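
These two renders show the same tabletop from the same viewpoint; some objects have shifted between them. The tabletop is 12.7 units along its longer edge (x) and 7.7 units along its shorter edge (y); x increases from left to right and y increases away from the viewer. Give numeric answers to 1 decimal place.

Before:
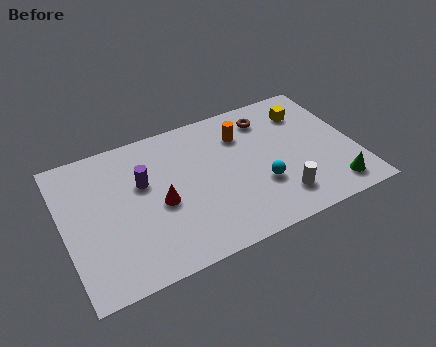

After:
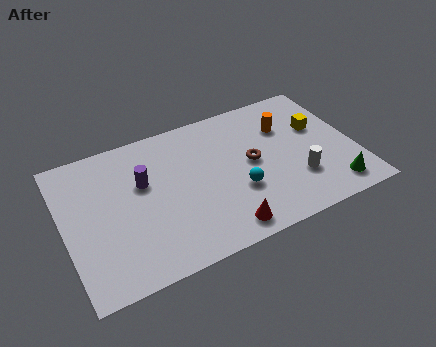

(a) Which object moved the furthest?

the red cone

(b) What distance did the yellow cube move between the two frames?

1.2

The yellow cube moved from about (10.9, 5.9) to (11.3, 4.8), a distance of √(0.4² + 1.1²) ≈ 1.2.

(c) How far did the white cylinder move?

1.1

The white cylinder moved from about (9.1, 1.6) to (10.0, 2.3), a distance of √(0.9² + 0.7²) ≈ 1.1.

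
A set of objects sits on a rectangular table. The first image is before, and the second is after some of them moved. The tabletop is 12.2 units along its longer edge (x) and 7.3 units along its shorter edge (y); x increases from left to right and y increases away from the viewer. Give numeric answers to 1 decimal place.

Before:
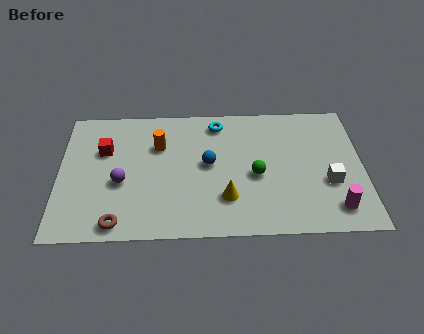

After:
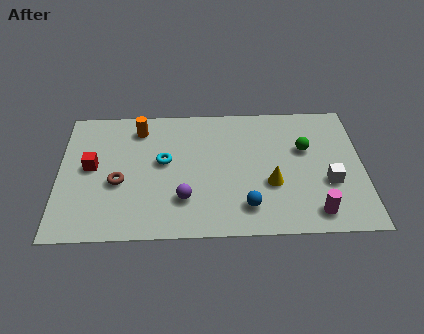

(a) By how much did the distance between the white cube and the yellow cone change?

-1.9

Before: roughly 4.2 units apart; after: 2.3. That's 1.9 units closer together.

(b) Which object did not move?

the white cube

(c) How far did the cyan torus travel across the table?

3.0

From (6.4, 6.2) to (4.2, 4.1), the cyan torus covered √(2.2² + 2.1²) ≈ 3.0 units.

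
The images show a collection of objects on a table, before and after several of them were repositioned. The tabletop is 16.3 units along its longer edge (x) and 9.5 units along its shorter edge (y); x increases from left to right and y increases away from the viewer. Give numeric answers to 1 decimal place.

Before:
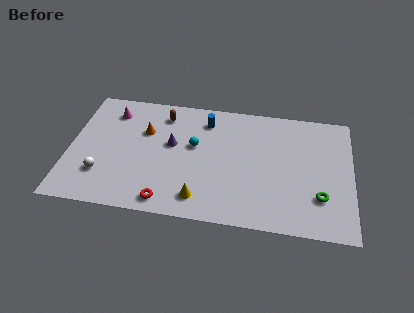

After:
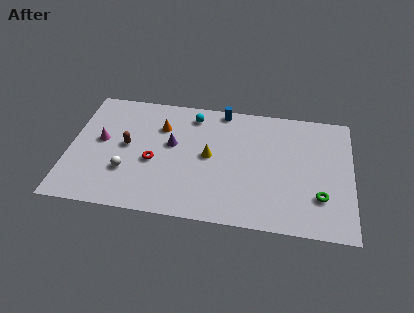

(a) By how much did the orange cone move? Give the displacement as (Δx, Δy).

(0.9, 0.5)

The orange cone started near (4.3, 6.3) and ended near (5.2, 6.8).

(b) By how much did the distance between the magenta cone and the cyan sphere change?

+0.6

They were about 5.3 units apart before and 5.9 after — 0.6 units further apart.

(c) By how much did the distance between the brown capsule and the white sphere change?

-4.2

The distance was about 6.2 in the first image and 2.0 in the second, so they moved 4.2 units closer together.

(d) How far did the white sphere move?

1.5

From (2.0, 2.6) to (3.4, 3.0), the white sphere covered √(1.4² + 0.4²) ≈ 1.5 units.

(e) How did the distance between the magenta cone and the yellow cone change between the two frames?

-1.8

They were about 8.1 units apart before and 6.3 after — 1.8 units closer together.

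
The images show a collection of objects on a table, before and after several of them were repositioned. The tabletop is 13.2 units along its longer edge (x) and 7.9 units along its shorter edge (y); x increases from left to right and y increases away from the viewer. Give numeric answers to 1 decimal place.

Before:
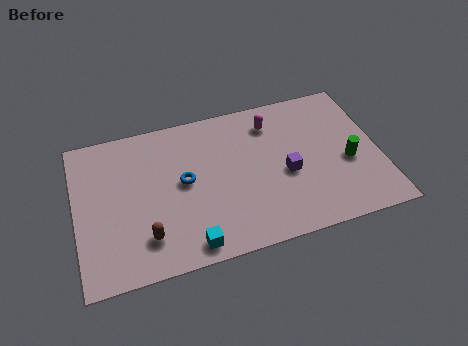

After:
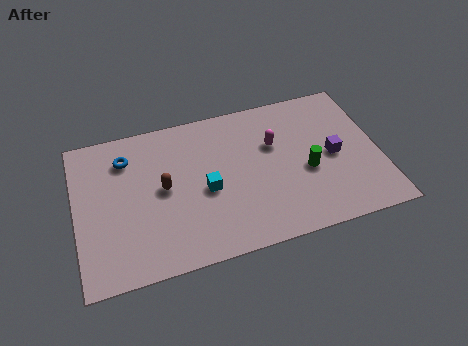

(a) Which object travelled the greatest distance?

the blue torus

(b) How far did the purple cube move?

2.1

From (9.1, 3.4) to (11.2, 3.8), the purple cube covered √(2.1² + 0.4²) ≈ 2.1 units.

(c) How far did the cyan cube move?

2.8

The cyan cube was near (4.7, 0.9) before and (5.6, 3.5) after, so it travelled √(0.9² + 2.6²) ≈ 2.8 units.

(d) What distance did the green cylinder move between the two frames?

1.8

The green cylinder moved from about (11.8, 3.3) to (10.0, 3.3), a distance of √(1.8² + 0.0²) ≈ 1.8.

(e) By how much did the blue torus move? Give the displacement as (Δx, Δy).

(-2.4, 1.9)

From the two frames, the blue torus sits at roughly (4.7, 4.2) before and (2.3, 6.1) after.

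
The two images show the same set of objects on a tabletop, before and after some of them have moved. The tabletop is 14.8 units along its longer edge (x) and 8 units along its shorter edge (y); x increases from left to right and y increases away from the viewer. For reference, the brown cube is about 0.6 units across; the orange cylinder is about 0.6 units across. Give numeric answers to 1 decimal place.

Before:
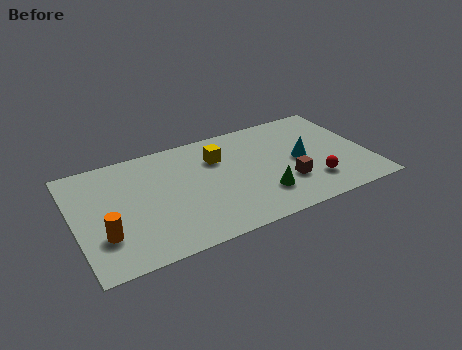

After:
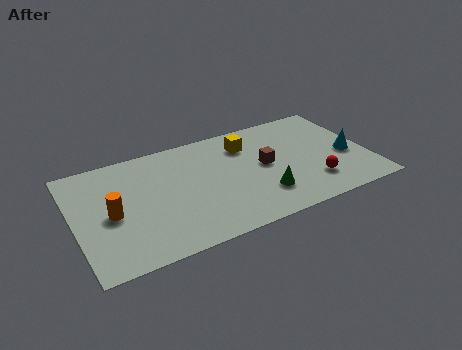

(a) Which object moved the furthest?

the cyan cone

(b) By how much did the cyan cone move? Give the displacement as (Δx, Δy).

(2.4, -0.5)

The cyan cone was at about (11.4, 3.9) and moved to about (13.8, 3.4).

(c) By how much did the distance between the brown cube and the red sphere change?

+1.7

The distance was about 1.4 in the first image and 3.1 in the second, so they moved 1.7 units further apart.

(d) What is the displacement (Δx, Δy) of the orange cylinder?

(0.5, 1.3)

The orange cylinder was at about (1.3, 2.4) and moved to about (1.8, 3.7).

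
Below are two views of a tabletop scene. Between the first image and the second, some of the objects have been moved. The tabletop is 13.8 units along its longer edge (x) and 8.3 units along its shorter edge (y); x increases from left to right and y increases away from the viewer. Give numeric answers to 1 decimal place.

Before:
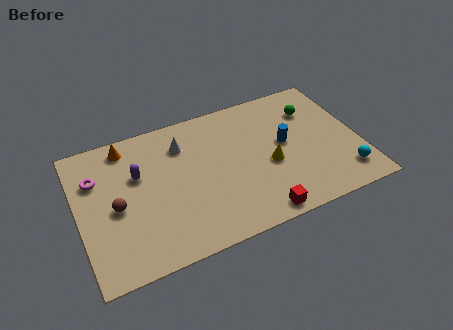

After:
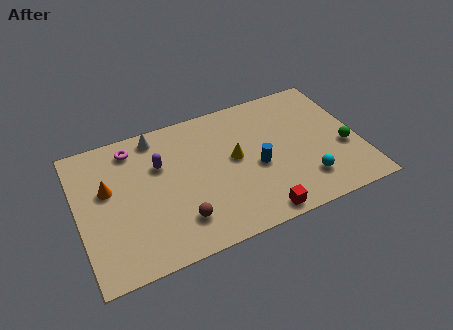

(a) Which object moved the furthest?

the brown sphere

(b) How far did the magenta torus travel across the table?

2.2

From (1.0, 5.8) to (2.9, 7.0), the magenta torus covered √(1.9² + 1.2²) ≈ 2.2 units.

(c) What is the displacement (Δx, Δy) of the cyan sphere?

(-1.9, 0.3)

The cyan sphere started near (12.8, 1.6) and ended near (10.9, 1.9).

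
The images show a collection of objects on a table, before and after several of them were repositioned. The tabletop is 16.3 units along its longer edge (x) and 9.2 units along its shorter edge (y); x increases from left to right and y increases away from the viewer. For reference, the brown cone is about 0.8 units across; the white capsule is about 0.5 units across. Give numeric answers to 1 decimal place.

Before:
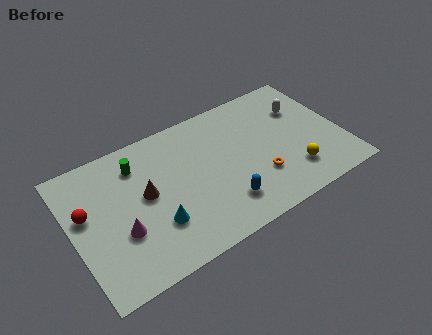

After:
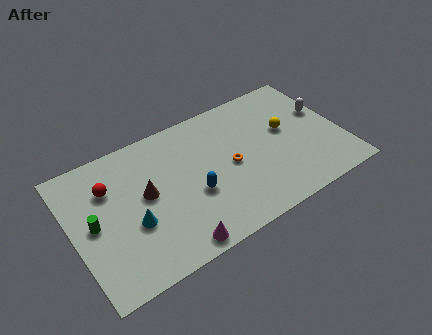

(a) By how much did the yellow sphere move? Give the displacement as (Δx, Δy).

(0.1, 3.1)

The yellow sphere was at about (13.0, 2.2) and moved to about (13.1, 5.3).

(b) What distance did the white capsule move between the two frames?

1.4

The white capsule moved from about (14.3, 6.4) to (15.5, 5.6), a distance of √(1.2² + 0.8²) ≈ 1.4.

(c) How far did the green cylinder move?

4.0

The green cylinder was near (4.2, 7.2) before and (1.2, 4.6) after, so it travelled √(3.0² + 2.6²) ≈ 4.0 units.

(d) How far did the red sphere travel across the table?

1.8

The red sphere moved from about (0.9, 5.5) to (2.4, 6.5), a distance of √(1.5² + 1.0²) ≈ 1.8.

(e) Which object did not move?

the brown cone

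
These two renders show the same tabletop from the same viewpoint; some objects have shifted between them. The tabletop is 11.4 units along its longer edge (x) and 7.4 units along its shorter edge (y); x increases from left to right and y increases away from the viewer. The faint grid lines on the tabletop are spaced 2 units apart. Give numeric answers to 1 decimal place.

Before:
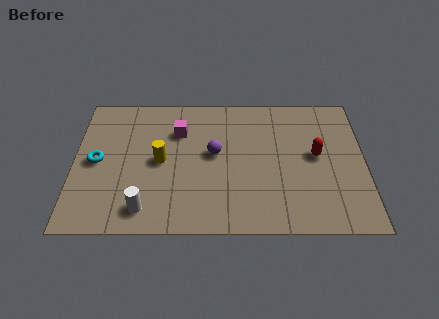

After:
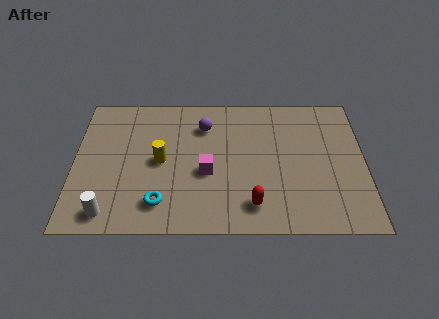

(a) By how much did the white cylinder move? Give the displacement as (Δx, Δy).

(-1.4, -0.2)

The white cylinder started near (2.8, 1.2) and ended near (1.4, 1.0).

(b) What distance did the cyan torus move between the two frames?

3.3

The cyan torus moved from about (0.9, 3.7) to (3.4, 1.5), a distance of √(2.5² + 2.2²) ≈ 3.3.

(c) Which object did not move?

the yellow cylinder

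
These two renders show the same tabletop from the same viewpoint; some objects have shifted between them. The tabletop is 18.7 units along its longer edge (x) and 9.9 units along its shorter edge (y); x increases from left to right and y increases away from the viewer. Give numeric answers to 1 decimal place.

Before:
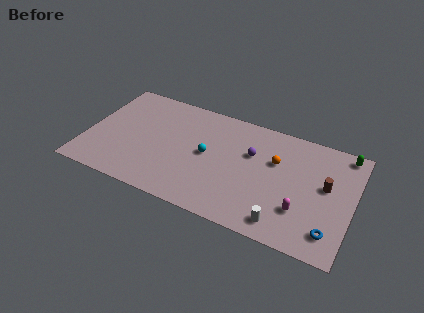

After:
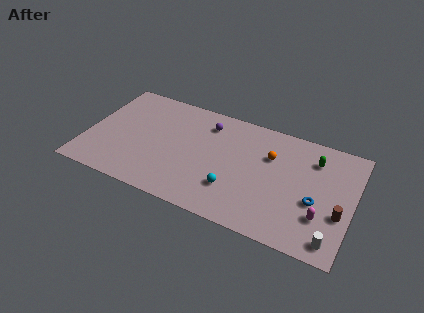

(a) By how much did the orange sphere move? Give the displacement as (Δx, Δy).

(-0.4, 0.3)

The orange sphere started near (13.2, 6.4) and ended near (12.8, 6.7).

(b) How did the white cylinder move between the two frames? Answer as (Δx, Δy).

(3.4, -0.1)

The white cylinder started near (14.2, 1.4) and ended near (17.6, 1.3).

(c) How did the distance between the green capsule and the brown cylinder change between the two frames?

+1.1

The distance was about 3.4 in the first image and 4.5 in the second, so they moved 1.1 units further apart.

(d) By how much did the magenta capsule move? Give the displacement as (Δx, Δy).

(1.4, 0.0)

The magenta capsule was at about (15.3, 2.9) and moved to about (16.7, 2.9).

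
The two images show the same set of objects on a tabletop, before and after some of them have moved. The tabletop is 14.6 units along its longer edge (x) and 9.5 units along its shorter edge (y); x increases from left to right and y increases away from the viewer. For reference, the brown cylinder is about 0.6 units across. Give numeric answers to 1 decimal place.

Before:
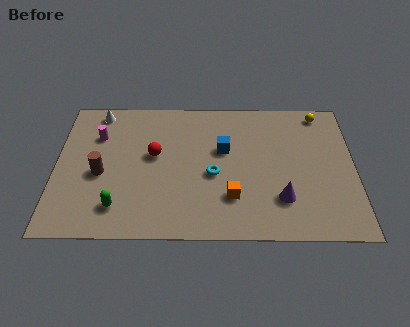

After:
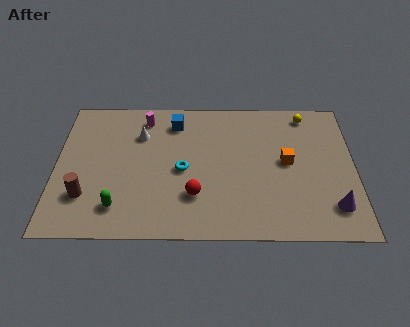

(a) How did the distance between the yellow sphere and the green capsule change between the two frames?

-0.6

They were about 11.8 units apart before and 11.2 after — 0.6 units closer together.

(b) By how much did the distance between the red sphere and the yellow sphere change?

-0.9

They were about 8.7 units apart before and 7.8 after — 0.9 units closer together.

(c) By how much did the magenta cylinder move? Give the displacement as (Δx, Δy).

(2.3, 1.3)

The magenta cylinder started near (2.0, 6.7) and ended near (4.3, 8.0).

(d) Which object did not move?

the green capsule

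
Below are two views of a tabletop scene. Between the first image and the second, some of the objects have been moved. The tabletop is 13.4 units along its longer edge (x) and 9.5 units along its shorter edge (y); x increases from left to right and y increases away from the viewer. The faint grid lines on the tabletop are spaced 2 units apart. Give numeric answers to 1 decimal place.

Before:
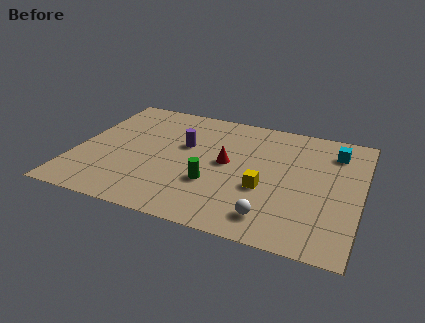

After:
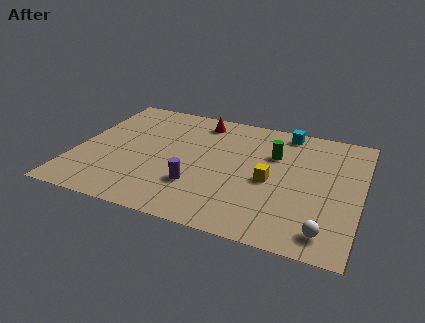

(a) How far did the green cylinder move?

4.1

From (6.6, 3.2) to (9.2, 6.4), the green cylinder covered √(2.6² + 3.2²) ≈ 4.1 units.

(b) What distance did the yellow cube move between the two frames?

0.7

From (9.0, 3.6) to (9.2, 4.3), the yellow cube covered √(0.2² + 0.7²) ≈ 0.7 units.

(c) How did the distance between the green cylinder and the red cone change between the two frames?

+2.2

They were about 1.9 units apart before and 4.1 after — 2.2 units further apart.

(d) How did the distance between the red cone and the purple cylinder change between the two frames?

+3.1

The distance was about 2.2 in the first image and 5.3 in the second, so they moved 3.1 units further apart.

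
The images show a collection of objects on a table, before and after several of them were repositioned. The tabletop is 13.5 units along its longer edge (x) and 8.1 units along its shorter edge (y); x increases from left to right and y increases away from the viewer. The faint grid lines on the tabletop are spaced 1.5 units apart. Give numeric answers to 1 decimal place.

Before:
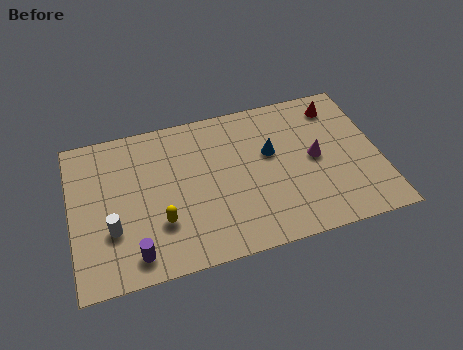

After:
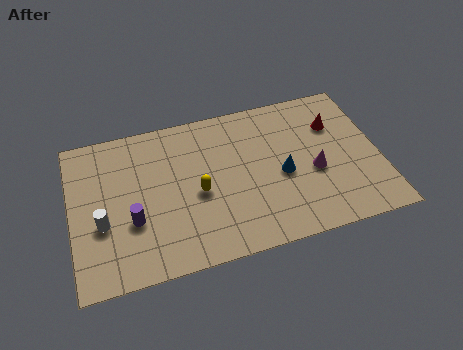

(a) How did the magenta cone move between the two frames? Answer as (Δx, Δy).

(-0.1, -0.7)

From the two frames, the magenta cone sits at roughly (10.7, 4.1) before and (10.6, 3.4) after.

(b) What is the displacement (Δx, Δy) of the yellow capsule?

(1.7, 1.1)

From the two frames, the yellow capsule sits at roughly (3.8, 2.5) before and (5.5, 3.6) after.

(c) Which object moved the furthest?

the yellow capsule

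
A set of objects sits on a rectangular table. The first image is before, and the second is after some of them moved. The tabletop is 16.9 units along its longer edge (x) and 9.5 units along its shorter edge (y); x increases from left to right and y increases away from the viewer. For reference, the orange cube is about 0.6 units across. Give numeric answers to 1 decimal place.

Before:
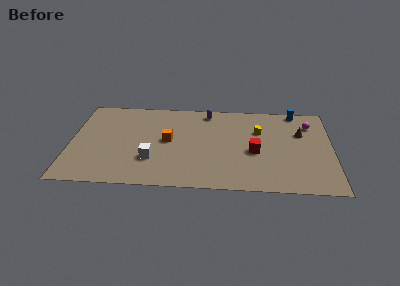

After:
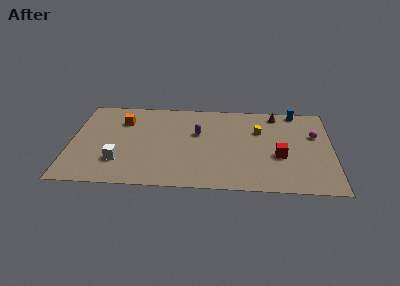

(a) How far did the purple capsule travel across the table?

2.5

The purple capsule moved from about (8.8, 8.3) to (8.2, 5.9), a distance of √(0.6² + 2.4²) ≈ 2.5.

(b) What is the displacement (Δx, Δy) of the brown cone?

(-1.6, 2.0)

The brown cone was at about (14.9, 6.3) and moved to about (13.3, 8.3).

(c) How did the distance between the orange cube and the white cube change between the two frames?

+2.1

Before: roughly 2.3 units apart; after: 4.4. That's 2.1 units further apart.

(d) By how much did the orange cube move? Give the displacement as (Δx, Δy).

(-3.0, 2.0)

From the two frames, the orange cube sits at roughly (6.3, 5.0) before and (3.3, 7.0) after.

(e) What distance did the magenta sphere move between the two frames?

1.2

The magenta sphere moved from about (15.5, 7.3) to (15.8, 6.1), a distance of √(0.3² + 1.2²) ≈ 1.2.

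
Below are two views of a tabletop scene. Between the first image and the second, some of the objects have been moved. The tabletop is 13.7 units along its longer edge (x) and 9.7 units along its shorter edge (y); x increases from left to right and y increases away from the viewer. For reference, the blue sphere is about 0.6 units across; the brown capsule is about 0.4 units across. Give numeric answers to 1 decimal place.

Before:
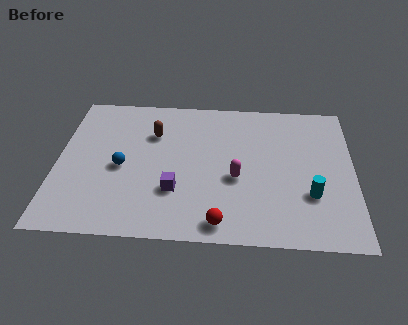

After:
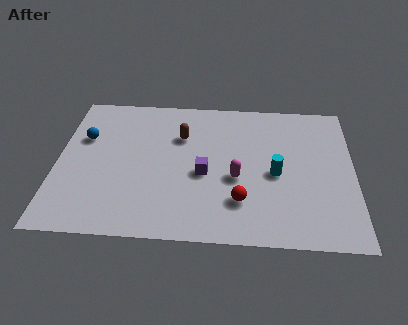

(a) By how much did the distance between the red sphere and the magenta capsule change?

-1.5

Before: roughly 3.0 units apart; after: 1.5. That's 1.5 units closer together.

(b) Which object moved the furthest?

the blue sphere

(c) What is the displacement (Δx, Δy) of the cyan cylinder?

(-1.6, 1.3)

The cyan cylinder started near (11.7, 3.1) and ended near (10.1, 4.4).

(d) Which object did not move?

the magenta capsule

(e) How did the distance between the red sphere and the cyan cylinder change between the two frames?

-2.1

They were about 4.6 units apart before and 2.5 after — 2.1 units closer together.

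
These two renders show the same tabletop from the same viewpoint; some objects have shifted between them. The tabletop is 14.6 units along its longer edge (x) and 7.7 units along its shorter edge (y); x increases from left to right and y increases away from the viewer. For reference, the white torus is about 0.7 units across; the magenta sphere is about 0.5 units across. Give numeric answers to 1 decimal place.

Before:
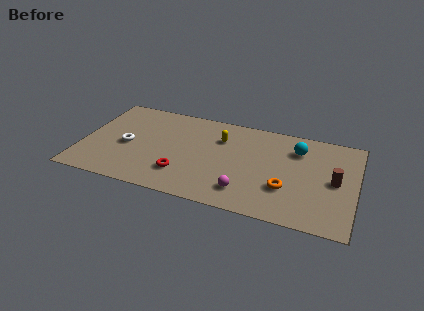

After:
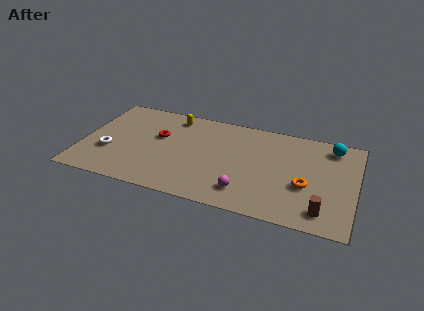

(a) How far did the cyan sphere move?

1.9

From (11.4, 5.8) to (13.2, 6.5), the cyan sphere covered √(1.8² + 0.7²) ≈ 1.9 units.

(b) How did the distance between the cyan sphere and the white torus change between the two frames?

+3.0

Before: roughly 9.3 units apart; after: 12.3. That's 3.0 units further apart.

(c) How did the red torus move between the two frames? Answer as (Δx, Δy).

(-1.5, 2.7)

The red torus was at about (5.5, 2.0) and moved to about (4.0, 4.7).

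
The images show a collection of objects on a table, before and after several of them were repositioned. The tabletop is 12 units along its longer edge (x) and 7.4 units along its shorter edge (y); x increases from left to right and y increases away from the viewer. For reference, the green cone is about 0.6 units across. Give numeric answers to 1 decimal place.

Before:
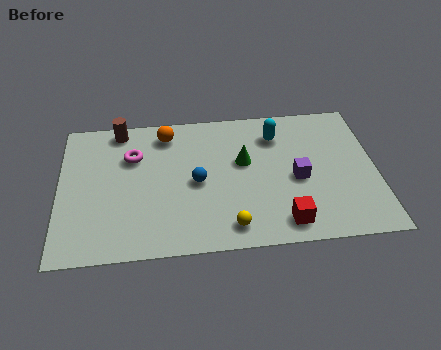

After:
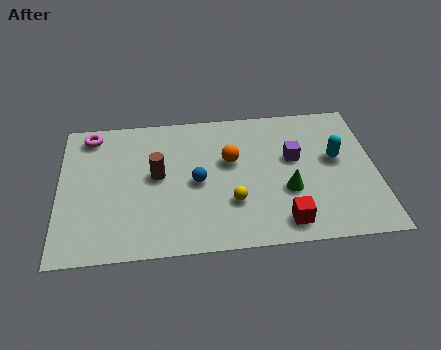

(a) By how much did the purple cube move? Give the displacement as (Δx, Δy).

(-0.1, 1.1)

The purple cube started near (9.0, 3.3) and ended near (8.9, 4.4).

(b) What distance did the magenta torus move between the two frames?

2.1

From (2.8, 5.1) to (1.2, 6.4), the magenta torus covered √(1.6² + 1.3²) ≈ 2.1 units.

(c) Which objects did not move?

the blue sphere and the red cube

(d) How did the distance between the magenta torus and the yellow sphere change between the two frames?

+1.3

The distance was about 5.4 in the first image and 6.7 in the second, so they moved 1.3 units further apart.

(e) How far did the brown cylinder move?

3.0

From (2.3, 6.6) to (3.7, 4.0), the brown cylinder covered √(1.4² + 2.6²) ≈ 3.0 units.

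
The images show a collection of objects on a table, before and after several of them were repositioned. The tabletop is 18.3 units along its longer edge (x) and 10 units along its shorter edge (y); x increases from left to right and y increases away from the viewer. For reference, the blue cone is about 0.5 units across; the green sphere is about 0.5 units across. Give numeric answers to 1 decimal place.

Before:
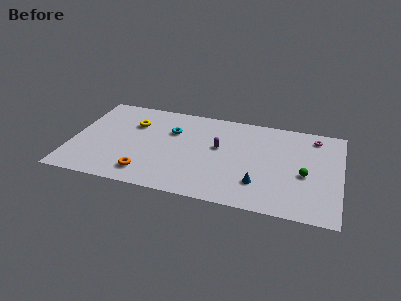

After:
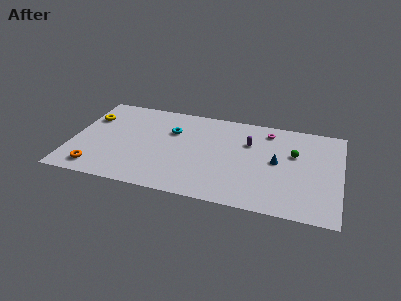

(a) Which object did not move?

the cyan torus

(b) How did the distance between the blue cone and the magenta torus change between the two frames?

-3.6

The distance was about 6.9 in the first image and 3.3 in the second, so they moved 3.6 units closer together.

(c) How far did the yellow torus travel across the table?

3.0

The yellow torus was near (4.0, 7.0) before and (1.0, 7.0) after, so it travelled √(3.0² + 0.0²) ≈ 3.0 units.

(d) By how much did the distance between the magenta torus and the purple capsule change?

-4.9

The distance was about 6.9 in the first image and 2.0 in the second, so they moved 4.9 units closer together.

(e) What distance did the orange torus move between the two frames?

3.4

The orange torus moved from about (5.3, 1.8) to (1.9, 1.5), a distance of √(3.4² + 0.3²) ≈ 3.4.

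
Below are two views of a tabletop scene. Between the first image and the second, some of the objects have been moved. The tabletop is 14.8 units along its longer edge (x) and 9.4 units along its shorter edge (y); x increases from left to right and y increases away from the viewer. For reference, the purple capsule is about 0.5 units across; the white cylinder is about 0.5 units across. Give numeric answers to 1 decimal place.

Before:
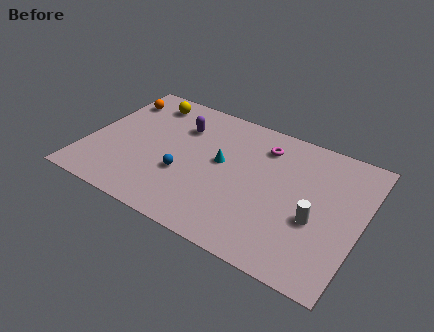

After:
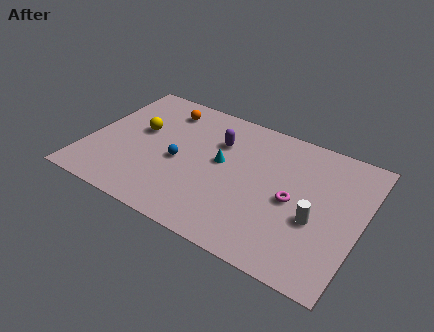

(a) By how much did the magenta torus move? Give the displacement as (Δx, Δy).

(2.0, -3.0)

The magenta torus was at about (9.2, 7.4) and moved to about (11.2, 4.4).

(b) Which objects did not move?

the cyan cone and the white cylinder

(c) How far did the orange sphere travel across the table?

2.6

The orange sphere moved from about (1.0, 7.4) to (3.6, 7.7), a distance of √(2.6² + 0.3²) ≈ 2.6.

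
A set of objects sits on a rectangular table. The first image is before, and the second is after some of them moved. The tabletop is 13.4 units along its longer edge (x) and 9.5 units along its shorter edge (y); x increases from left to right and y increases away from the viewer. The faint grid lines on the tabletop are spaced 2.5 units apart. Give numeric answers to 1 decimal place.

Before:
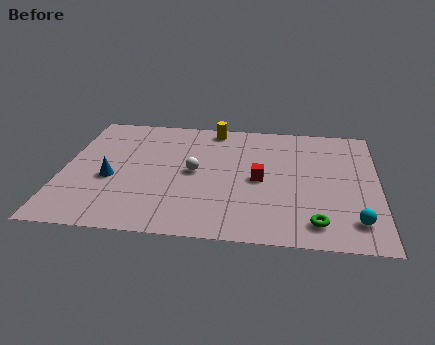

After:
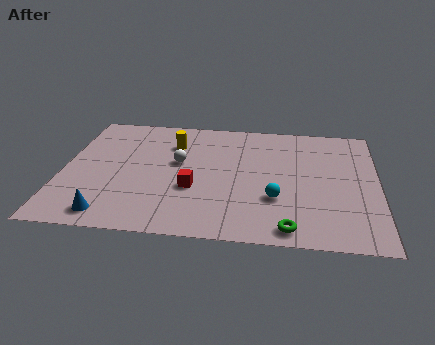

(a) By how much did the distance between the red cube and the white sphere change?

-0.7

They were about 2.8 units apart before and 2.1 after — 0.7 units closer together.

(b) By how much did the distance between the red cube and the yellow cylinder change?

-0.9

The distance was about 4.5 in the first image and 3.6 in the second, so they moved 0.9 units closer together.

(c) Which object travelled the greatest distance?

the cyan sphere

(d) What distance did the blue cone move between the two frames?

2.7

The blue cone was near (2.1, 3.9) before and (2.2, 1.2) after, so it travelled √(0.1² + 2.7²) ≈ 2.7 units.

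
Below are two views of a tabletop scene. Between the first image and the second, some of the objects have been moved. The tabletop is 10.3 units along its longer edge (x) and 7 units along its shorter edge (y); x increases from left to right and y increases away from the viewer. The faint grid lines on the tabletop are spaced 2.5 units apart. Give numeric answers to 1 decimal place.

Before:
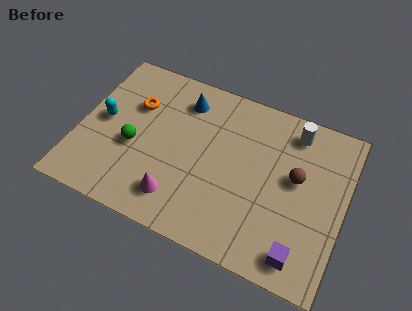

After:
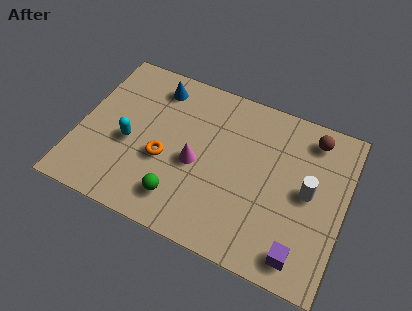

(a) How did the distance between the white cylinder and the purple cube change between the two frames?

-2.4

Before: roughly 5.0 units apart; after: 2.6. That's 2.4 units closer together.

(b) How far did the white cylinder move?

2.4

The white cylinder was near (8.1, 5.9) before and (8.9, 3.6) after, so it travelled √(0.8² + 2.3²) ≈ 2.4 units.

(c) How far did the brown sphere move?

1.9

The brown sphere moved from about (8.4, 4.0) to (8.8, 5.9), a distance of √(0.4² + 1.9²) ≈ 1.9.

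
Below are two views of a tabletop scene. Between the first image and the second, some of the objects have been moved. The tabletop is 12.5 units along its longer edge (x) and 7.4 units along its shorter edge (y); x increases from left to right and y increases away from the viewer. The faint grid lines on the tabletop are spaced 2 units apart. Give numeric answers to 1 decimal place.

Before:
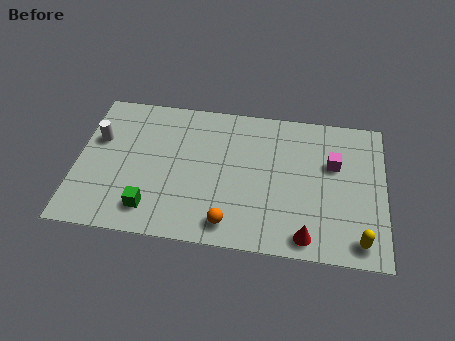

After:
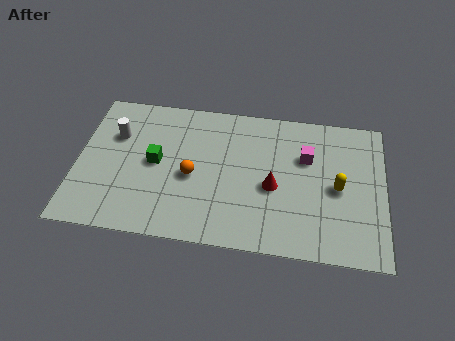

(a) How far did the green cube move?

2.4

From (3.1, 1.4) to (3.2, 3.8), the green cube covered √(0.1² + 2.4²) ≈ 2.4 units.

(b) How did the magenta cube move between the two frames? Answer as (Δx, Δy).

(-1.1, 0.2)

The magenta cube started near (10.4, 4.7) and ended near (9.3, 4.9).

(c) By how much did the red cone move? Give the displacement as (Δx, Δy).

(-1.4, 2.3)

From the two frames, the red cone sits at roughly (9.4, 0.9) before and (8.0, 3.2) after.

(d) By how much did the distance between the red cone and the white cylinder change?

-2.7

The distance was about 9.4 in the first image and 6.7 in the second, so they moved 2.7 units closer together.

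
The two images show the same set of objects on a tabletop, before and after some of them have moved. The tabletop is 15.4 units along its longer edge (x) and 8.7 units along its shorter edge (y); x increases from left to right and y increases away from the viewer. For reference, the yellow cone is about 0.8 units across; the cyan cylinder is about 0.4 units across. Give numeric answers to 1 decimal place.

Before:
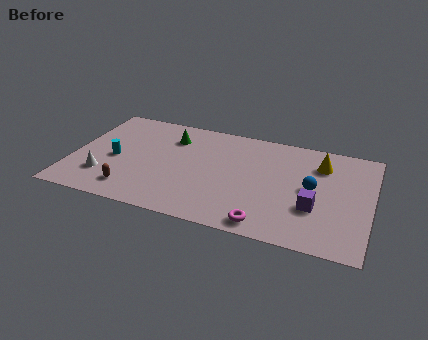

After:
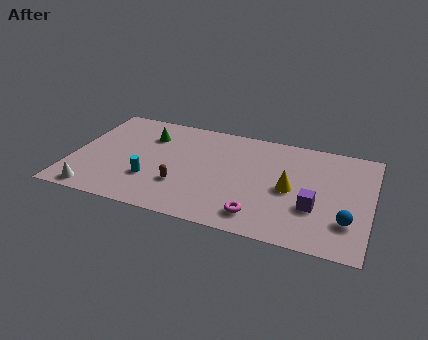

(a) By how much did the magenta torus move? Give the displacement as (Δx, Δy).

(-0.4, 0.5)

The magenta torus started near (10.3, 1.0) and ended near (9.9, 1.5).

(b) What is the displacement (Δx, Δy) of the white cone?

(-0.3, -1.4)

From the two frames, the white cone sits at roughly (1.8, 2.3) before and (1.5, 0.9) after.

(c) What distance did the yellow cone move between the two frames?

2.9

From (12.7, 6.6) to (11.3, 4.1), the yellow cone covered √(1.4² + 2.5²) ≈ 2.9 units.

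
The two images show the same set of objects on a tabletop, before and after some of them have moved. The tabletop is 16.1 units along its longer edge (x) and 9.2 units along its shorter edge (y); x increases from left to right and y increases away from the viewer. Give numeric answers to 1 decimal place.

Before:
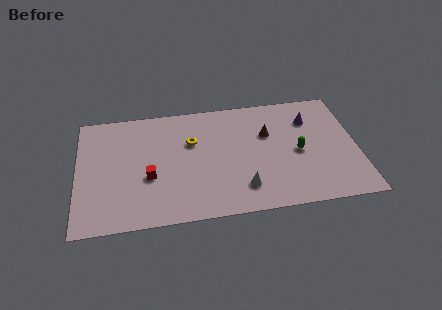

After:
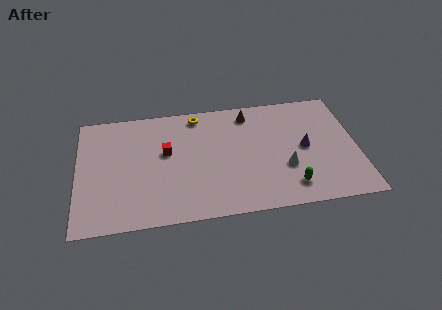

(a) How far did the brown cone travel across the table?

2.1

The brown cone moved from about (11.0, 6.0) to (10.0, 7.8), a distance of √(1.0² + 1.8²) ≈ 2.1.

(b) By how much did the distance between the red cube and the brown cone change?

-1.8

The distance was about 7.3 in the first image and 5.5 in the second, so they moved 1.8 units closer together.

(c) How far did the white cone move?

2.8

The white cone was near (9.4, 2.0) before and (11.9, 3.2) after, so it travelled √(2.5² + 1.2²) ≈ 2.8 units.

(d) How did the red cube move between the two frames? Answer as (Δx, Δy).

(1.0, 1.8)

The red cube was at about (4.1, 3.6) and moved to about (5.1, 5.4).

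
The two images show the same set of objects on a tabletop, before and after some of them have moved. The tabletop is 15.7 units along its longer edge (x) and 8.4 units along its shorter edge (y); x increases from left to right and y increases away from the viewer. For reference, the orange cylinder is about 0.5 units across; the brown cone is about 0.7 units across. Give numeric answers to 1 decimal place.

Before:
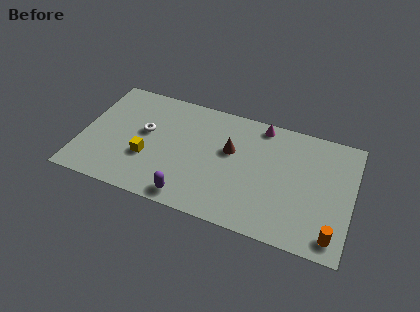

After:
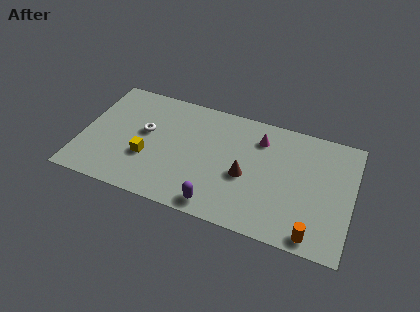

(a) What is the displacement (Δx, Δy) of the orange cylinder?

(-1.1, -0.3)

From the two frames, the orange cylinder sits at roughly (14.8, 1.2) before and (13.7, 0.9) after.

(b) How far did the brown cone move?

1.8

The brown cone was near (8.6, 5.1) before and (9.6, 3.6) after, so it travelled √(1.0² + 1.5²) ≈ 1.8 units.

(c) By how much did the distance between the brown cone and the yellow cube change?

+0.6

They were about 5.1 units apart before and 5.7 after — 0.6 units further apart.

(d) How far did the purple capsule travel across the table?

1.6

From (6.6, 1.0) to (8.2, 1.0), the purple capsule covered √(1.6² + 0.0²) ≈ 1.6 units.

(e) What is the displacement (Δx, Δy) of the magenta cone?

(0.0, -1.0)

From the two frames, the magenta cone sits at roughly (10.2, 7.5) before and (10.2, 6.5) after.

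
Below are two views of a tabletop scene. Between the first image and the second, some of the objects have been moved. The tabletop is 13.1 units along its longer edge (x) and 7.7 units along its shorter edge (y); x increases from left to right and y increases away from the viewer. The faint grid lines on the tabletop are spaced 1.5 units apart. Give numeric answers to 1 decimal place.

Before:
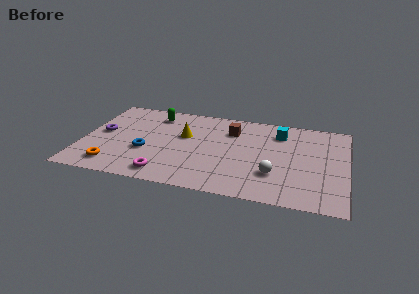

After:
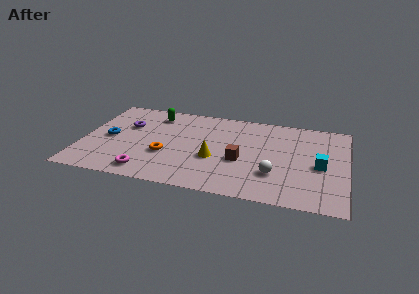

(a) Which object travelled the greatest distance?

the cyan cube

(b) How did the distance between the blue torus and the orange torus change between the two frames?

+0.8

They were about 2.2 units apart before and 3.0 after — 0.8 units further apart.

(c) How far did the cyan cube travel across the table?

3.3

The cyan cube moved from about (9.7, 6.0) to (11.8, 3.5), a distance of √(2.1² + 2.5²) ≈ 3.3.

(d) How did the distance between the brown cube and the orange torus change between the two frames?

-3.4

Before: roughly 7.1 units apart; after: 3.7. That's 3.4 units closer together.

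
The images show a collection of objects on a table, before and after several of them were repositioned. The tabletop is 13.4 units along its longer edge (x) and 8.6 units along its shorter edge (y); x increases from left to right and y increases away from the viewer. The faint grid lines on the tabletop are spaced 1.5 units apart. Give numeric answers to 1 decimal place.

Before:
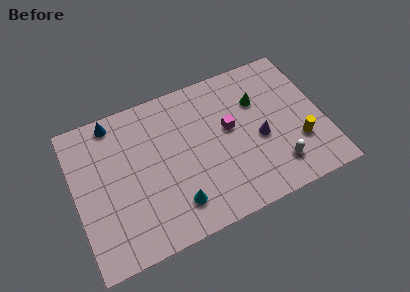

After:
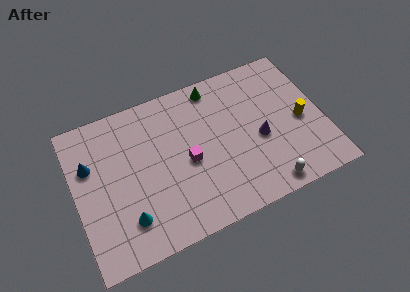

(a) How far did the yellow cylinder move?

1.2

The yellow cylinder moved from about (11.9, 2.7) to (12.2, 3.9), a distance of √(0.3² + 1.2²) ≈ 1.2.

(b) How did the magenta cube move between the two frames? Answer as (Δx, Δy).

(-2.4, -1.0)

The magenta cube was at about (8.4, 4.9) and moved to about (6.0, 3.9).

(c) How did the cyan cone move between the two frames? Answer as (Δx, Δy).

(-2.6, 0.2)

The cyan cone was at about (5.1, 1.8) and moved to about (2.5, 2.0).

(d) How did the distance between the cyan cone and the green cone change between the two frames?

+1.3

They were about 6.5 units apart before and 7.8 after — 1.3 units further apart.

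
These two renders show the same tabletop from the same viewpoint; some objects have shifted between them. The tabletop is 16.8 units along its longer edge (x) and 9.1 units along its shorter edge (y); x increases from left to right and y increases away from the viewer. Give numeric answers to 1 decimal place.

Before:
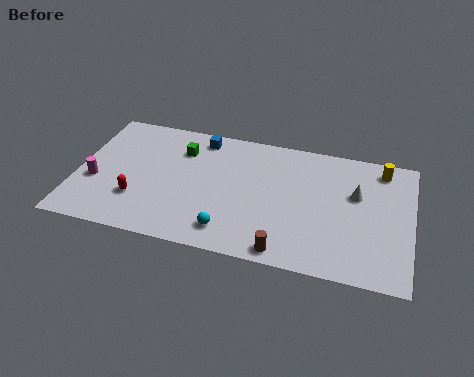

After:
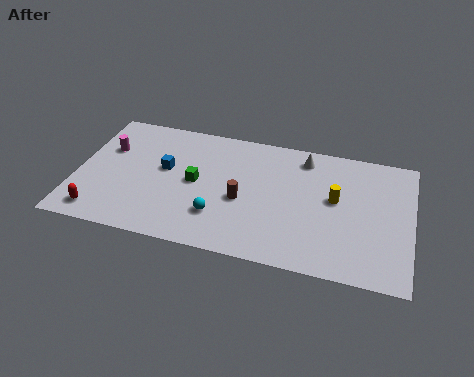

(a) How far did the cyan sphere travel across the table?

1.1

From (7.9, 1.6) to (7.3, 2.5), the cyan sphere covered √(0.6² + 0.9²) ≈ 1.1 units.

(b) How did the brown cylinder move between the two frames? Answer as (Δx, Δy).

(-2.3, 3.0)

From the two frames, the brown cylinder sits at roughly (10.7, 0.9) before and (8.4, 3.9) after.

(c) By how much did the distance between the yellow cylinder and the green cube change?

-3.1

Before: roughly 10.1 units apart; after: 7.0. That's 3.1 units closer together.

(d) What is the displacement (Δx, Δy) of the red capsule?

(-1.8, -1.4)

The red capsule was at about (3.2, 2.7) and moved to about (1.4, 1.3).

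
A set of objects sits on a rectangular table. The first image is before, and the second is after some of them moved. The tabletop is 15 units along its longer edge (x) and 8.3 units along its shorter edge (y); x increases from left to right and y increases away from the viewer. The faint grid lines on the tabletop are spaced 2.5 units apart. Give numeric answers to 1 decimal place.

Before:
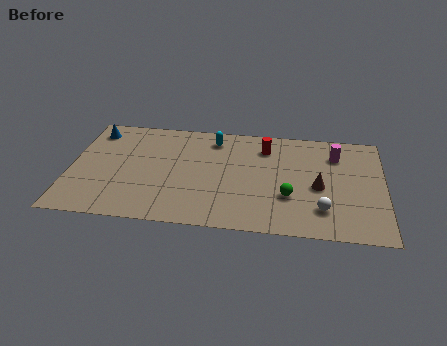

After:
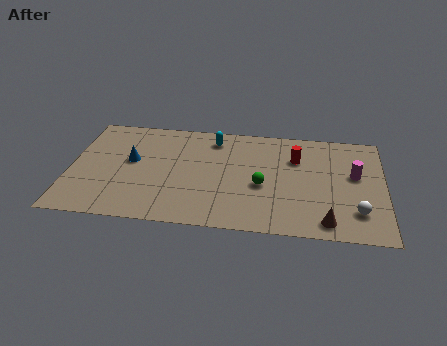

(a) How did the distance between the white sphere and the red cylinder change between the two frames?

-0.5

They were about 5.3 units apart before and 4.8 after — 0.5 units closer together.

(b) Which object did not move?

the cyan capsule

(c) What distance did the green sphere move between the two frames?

1.5

The green sphere was near (10.5, 2.8) before and (9.2, 3.5) after, so it travelled √(1.3² + 0.7²) ≈ 1.5 units.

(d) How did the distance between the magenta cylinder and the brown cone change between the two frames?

+1.2

They were about 2.7 units apart before and 3.9 after — 1.2 units further apart.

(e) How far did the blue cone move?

2.9

The blue cone was near (1.0, 6.9) before and (2.9, 4.7) after, so it travelled √(1.9² + 2.2²) ≈ 2.9 units.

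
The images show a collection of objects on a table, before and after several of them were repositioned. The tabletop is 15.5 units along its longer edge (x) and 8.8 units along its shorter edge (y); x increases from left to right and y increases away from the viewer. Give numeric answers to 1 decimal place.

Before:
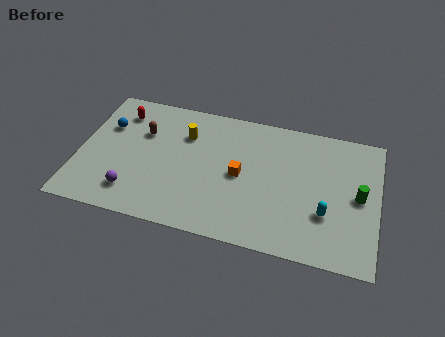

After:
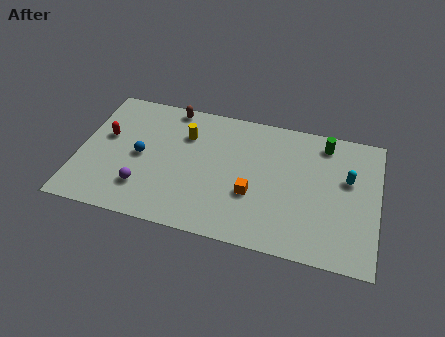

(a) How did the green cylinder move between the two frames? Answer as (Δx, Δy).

(-1.9, 3.1)

The green cylinder started near (14.5, 4.4) and ended near (12.6, 7.5).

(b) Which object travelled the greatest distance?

the green cylinder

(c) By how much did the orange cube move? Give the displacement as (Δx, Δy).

(0.7, -1.1)

The orange cube started near (8.4, 4.3) and ended near (9.1, 3.2).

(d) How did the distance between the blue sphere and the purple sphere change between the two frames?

-2.3

Before: roughly 4.4 units apart; after: 2.1. That's 2.3 units closer together.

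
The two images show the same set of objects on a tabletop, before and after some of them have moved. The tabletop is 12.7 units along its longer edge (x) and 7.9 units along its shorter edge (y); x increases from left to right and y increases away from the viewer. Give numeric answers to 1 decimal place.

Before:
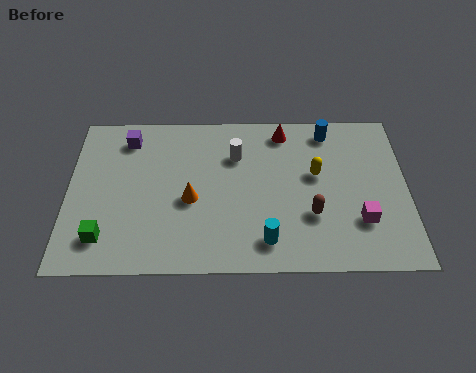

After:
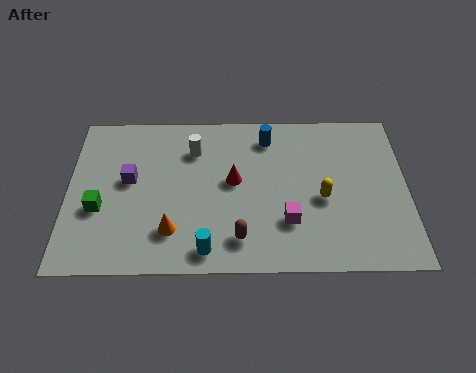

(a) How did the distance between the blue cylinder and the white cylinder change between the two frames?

-0.8

They were about 3.7 units apart before and 2.9 after — 0.8 units closer together.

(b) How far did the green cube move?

1.4

The green cube moved from about (1.4, 1.6) to (1.2, 3.0), a distance of √(0.2² + 1.4²) ≈ 1.4.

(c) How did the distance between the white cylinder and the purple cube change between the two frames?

-1.4

Before: roughly 4.2 units apart; after: 2.8. That's 1.4 units closer together.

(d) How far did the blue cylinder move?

2.3

The blue cylinder was near (9.8, 6.8) before and (7.5, 6.5) after, so it travelled √(2.3² + 0.3²) ≈ 2.3 units.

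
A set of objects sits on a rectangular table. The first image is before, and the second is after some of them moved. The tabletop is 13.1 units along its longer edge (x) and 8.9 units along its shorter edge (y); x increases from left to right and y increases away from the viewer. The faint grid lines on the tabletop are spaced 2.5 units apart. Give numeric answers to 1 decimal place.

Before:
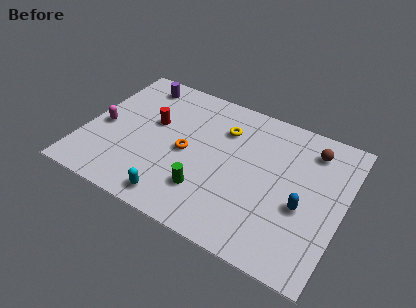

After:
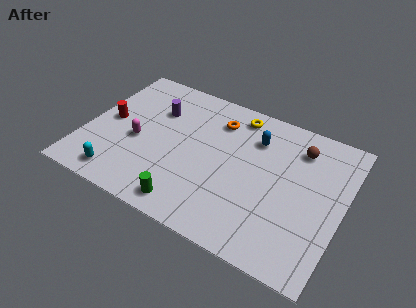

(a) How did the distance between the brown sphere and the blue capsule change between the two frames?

-1.4

They were about 3.6 units apart before and 2.2 after — 1.4 units closer together.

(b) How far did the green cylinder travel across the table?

1.4

The green cylinder was near (6.5, 2.3) before and (5.8, 1.1) after, so it travelled √(0.7² + 1.2²) ≈ 1.4 units.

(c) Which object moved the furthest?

the blue capsule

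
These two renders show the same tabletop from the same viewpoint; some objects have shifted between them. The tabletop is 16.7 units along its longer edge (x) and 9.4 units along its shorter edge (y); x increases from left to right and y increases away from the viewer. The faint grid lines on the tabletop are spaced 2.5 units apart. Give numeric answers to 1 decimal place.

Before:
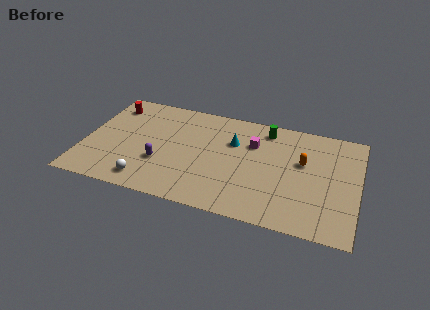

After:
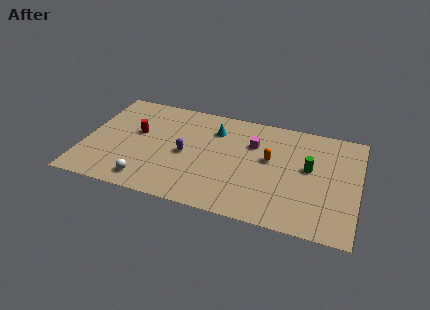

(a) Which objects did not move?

the white sphere and the magenta cube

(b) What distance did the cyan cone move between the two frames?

1.4

The cyan cone was near (9.0, 6.3) before and (7.8, 7.1) after, so it travelled √(1.2² + 0.8²) ≈ 1.4 units.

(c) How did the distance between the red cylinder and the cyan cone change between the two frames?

-2.8

The distance was about 7.8 in the first image and 5.0 in the second, so they moved 2.8 units closer together.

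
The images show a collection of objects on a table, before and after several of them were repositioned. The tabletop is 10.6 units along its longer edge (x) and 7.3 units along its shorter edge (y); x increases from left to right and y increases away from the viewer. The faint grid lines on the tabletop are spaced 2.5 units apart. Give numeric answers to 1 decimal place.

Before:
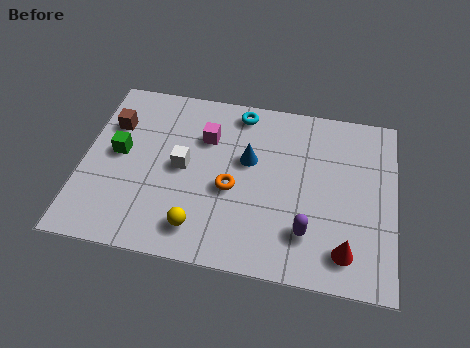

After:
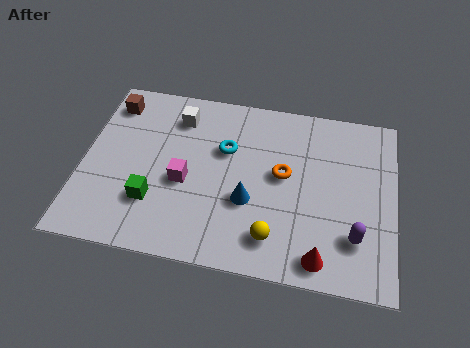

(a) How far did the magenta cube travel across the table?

2.1

The magenta cube was near (4.1, 5.1) before and (3.5, 3.1) after, so it travelled √(0.6² + 2.0²) ≈ 2.1 units.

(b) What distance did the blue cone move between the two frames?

1.7

The blue cone moved from about (5.6, 4.4) to (5.7, 2.7), a distance of √(0.1² + 1.7²) ≈ 1.7.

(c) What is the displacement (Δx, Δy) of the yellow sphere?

(2.5, 0.1)

The yellow sphere was at about (4.1, 1.3) and moved to about (6.6, 1.4).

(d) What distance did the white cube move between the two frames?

2.1

The white cube was near (3.4, 3.7) before and (3.1, 5.8) after, so it travelled √(0.3² + 2.1²) ≈ 2.1 units.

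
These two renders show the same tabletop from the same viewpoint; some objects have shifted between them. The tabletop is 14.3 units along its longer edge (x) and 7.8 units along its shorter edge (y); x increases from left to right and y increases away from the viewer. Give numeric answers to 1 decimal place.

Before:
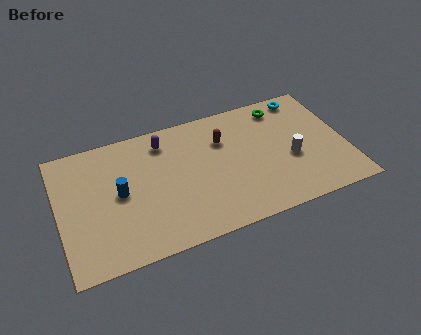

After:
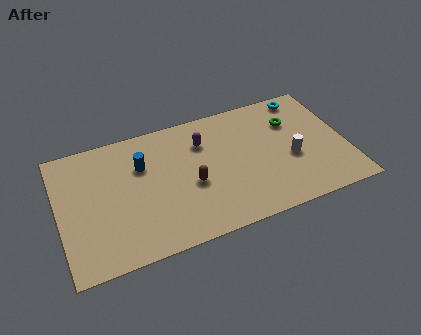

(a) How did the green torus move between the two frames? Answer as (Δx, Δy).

(0.4, -1.1)

The green torus was at about (11.4, 6.6) and moved to about (11.8, 5.5).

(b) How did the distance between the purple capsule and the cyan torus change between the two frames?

-1.8

They were about 7.2 units apart before and 5.4 after — 1.8 units closer together.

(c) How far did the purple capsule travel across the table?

2.0

From (5.4, 6.4) to (7.3, 5.7), the purple capsule covered √(1.9² + 0.7²) ≈ 2.0 units.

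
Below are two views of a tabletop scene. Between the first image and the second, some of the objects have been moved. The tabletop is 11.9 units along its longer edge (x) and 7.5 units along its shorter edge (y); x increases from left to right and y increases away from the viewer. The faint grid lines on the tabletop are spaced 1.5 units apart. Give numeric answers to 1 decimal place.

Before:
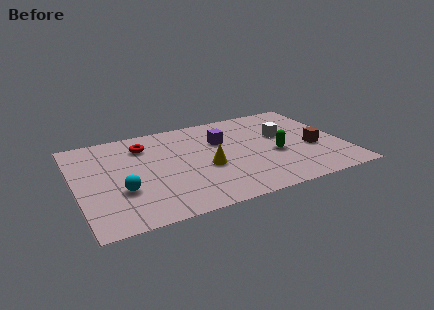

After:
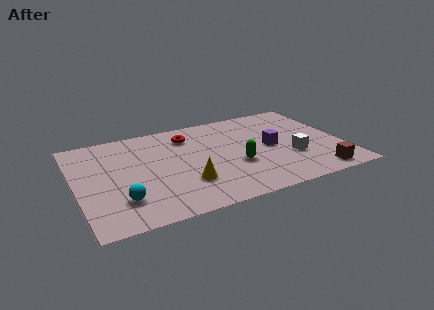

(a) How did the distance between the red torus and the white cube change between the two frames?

-0.8

Before: roughly 6.2 units apart; after: 5.4. That's 0.8 units closer together.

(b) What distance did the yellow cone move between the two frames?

1.3

The yellow cone was near (5.7, 3.1) before and (4.7, 2.2) after, so it travelled √(1.0² + 0.9²) ≈ 1.3 units.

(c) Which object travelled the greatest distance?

the purple cube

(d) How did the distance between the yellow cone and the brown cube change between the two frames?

+1.0

Before: roughly 4.8 units apart; after: 5.8. That's 1.0 units further apart.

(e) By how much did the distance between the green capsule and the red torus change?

-2.6

The distance was about 6.2 in the first image and 3.6 in the second, so they moved 2.6 units closer together.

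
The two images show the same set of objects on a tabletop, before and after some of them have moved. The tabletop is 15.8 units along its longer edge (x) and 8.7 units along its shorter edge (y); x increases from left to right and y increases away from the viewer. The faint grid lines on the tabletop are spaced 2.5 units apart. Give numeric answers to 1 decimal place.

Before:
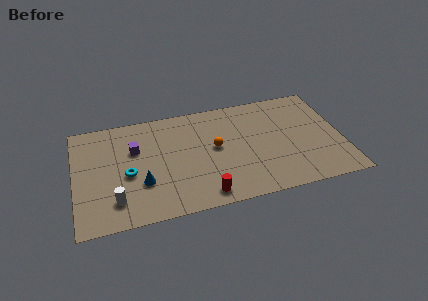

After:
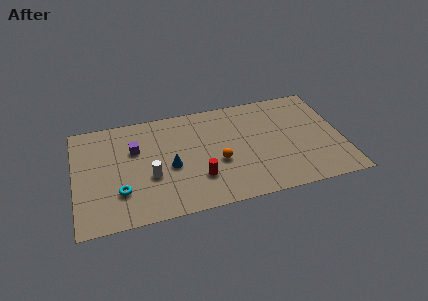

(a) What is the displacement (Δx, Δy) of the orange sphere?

(0.1, -1.2)

The orange sphere started near (8.3, 4.7) and ended near (8.4, 3.5).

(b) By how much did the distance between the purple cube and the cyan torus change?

+1.4

The distance was about 2.0 in the first image and 3.4 in the second, so they moved 1.4 units further apart.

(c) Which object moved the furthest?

the white cylinder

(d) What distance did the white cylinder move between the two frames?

2.5

The white cylinder moved from about (2.3, 1.9) to (4.4, 3.3), a distance of √(2.1² + 1.4²) ≈ 2.5.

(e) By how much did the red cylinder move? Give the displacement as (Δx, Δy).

(-0.2, 1.4)

The red cylinder started near (7.4, 1.1) and ended near (7.2, 2.5).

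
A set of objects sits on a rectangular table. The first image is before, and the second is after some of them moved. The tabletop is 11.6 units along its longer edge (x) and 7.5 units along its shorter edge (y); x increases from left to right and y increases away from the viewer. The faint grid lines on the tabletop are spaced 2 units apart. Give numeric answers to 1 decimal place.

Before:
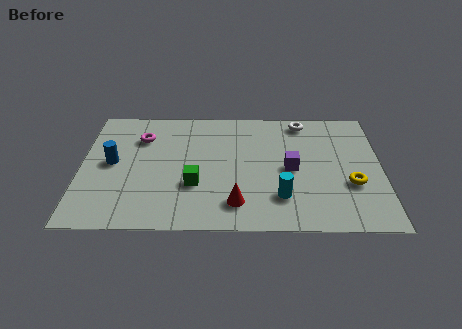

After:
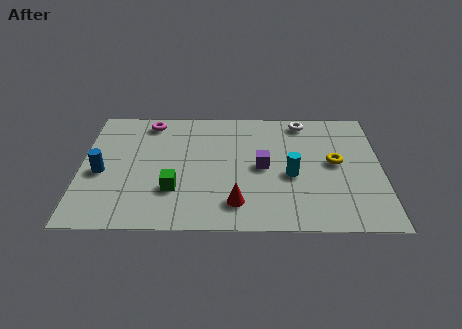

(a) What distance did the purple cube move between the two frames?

1.1

The purple cube was near (8.1, 3.6) before and (7.0, 3.7) after, so it travelled √(1.1² + 0.1²) ≈ 1.1 units.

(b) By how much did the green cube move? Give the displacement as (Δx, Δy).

(-0.8, -0.3)

The green cube was at about (4.4, 2.6) and moved to about (3.6, 2.3).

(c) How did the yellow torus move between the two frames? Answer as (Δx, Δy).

(-0.6, 1.3)

From the two frames, the yellow torus sits at roughly (10.4, 2.7) before and (9.8, 4.0) after.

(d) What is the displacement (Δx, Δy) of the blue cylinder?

(-0.4, -0.6)

The blue cylinder started near (1.2, 3.9) and ended near (0.8, 3.3).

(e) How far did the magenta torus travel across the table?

1.0

The magenta torus moved from about (2.3, 5.5) to (2.6, 6.5), a distance of √(0.3² + 1.0²) ≈ 1.0.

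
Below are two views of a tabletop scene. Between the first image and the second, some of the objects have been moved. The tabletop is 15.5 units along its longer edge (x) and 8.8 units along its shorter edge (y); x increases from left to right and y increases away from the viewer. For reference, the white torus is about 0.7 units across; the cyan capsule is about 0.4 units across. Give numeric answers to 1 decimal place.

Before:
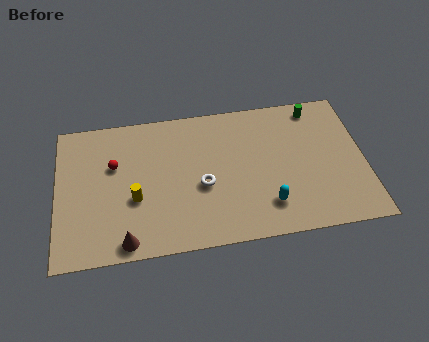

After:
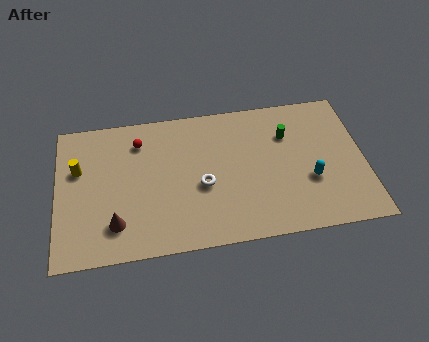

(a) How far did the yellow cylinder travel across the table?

3.6

From (3.9, 3.4) to (1.1, 5.6), the yellow cylinder covered √(2.8² + 2.2²) ≈ 3.6 units.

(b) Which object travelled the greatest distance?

the yellow cylinder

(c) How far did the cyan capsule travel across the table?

2.5

From (10.5, 2.0) to (12.7, 3.2), the cyan capsule covered √(2.2² + 1.2²) ≈ 2.5 units.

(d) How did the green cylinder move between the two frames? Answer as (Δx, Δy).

(-1.5, -1.5)

The green cylinder was at about (13.2, 7.7) and moved to about (11.7, 6.2).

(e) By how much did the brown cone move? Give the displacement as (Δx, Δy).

(-0.5, 1.1)

The brown cone started near (3.4, 0.9) and ended near (2.9, 2.0).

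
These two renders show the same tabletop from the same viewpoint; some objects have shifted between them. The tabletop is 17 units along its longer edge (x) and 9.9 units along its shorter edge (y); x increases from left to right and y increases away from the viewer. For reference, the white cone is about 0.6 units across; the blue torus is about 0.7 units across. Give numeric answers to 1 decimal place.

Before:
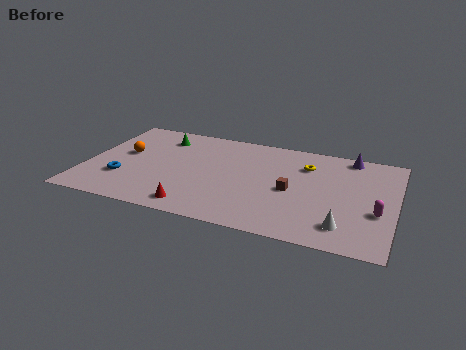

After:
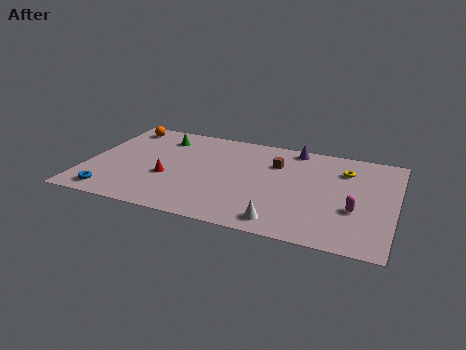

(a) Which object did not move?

the green cone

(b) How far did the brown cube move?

2.7

The brown cube moved from about (11.4, 4.5) to (10.3, 7.0), a distance of √(1.1² + 2.5²) ≈ 2.7.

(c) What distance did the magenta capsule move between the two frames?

1.2

The magenta capsule moved from about (16.1, 3.7) to (14.9, 3.6), a distance of √(1.2² + 0.1²) ≈ 1.2.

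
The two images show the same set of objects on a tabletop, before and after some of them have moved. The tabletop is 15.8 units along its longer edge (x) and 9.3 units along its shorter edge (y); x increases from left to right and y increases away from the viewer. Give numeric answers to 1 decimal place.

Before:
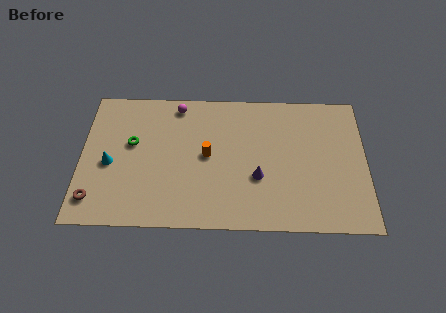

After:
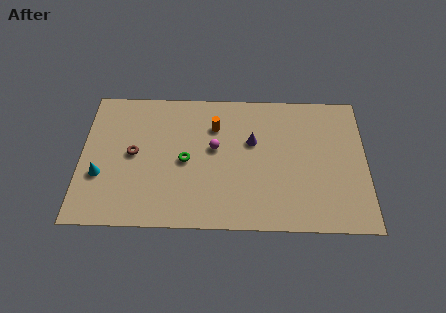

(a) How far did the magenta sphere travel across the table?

3.6

The magenta sphere was near (5.3, 8.2) before and (7.4, 5.3) after, so it travelled √(2.1² + 2.9²) ≈ 3.6 units.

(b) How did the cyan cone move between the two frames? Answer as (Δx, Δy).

(-0.5, -0.8)

The cyan cone was at about (1.6, 4.1) and moved to about (1.1, 3.3).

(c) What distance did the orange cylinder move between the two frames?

2.0

From (7.0, 4.8) to (7.4, 6.8), the orange cylinder covered √(0.4² + 2.0²) ≈ 2.0 units.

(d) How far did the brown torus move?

3.7

From (0.8, 1.7) to (2.9, 4.8), the brown torus covered √(2.1² + 3.1²) ≈ 3.7 units.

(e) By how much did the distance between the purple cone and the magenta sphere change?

-4.4

The distance was about 6.6 in the first image and 2.2 in the second, so they moved 4.4 units closer together.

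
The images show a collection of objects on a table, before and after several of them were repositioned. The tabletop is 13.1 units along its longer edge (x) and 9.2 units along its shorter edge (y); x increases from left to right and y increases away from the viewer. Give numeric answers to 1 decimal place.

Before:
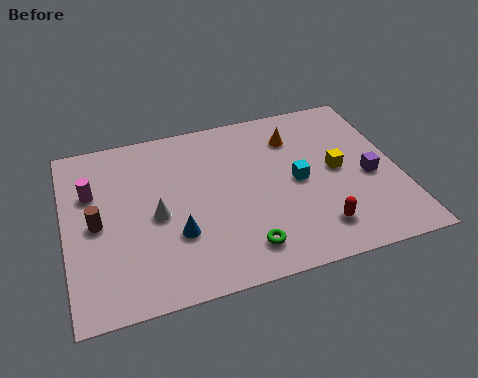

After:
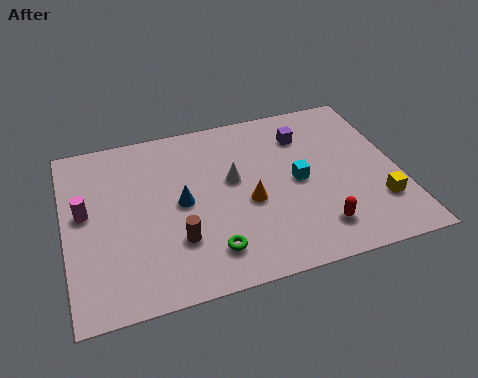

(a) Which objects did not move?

the red capsule and the cyan cube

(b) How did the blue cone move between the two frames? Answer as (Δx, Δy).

(0.3, 1.6)

The blue cone started near (4.2, 3.0) and ended near (4.5, 4.6).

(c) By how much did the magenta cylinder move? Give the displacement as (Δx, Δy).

(-0.3, -1.0)

From the two frames, the magenta cylinder sits at roughly (1.1, 6.1) before and (0.8, 5.1) after.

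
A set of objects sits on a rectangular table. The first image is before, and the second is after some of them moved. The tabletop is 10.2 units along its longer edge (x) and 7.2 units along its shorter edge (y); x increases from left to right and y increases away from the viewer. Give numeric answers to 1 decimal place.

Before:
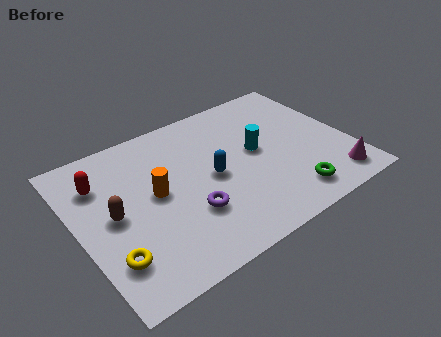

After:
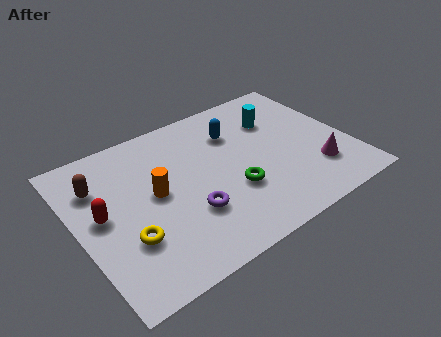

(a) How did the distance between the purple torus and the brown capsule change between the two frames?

+1.2

They were about 2.9 units apart before and 4.1 after — 1.2 units further apart.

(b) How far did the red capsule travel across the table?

1.5

From (1.1, 5.3) to (0.9, 3.8), the red capsule covered √(0.2² + 1.5²) ≈ 1.5 units.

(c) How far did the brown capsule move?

1.6

The brown capsule was near (1.3, 3.6) before and (1.0, 5.2) after, so it travelled √(0.3² + 1.6²) ≈ 1.6 units.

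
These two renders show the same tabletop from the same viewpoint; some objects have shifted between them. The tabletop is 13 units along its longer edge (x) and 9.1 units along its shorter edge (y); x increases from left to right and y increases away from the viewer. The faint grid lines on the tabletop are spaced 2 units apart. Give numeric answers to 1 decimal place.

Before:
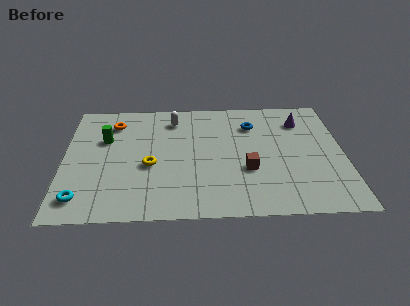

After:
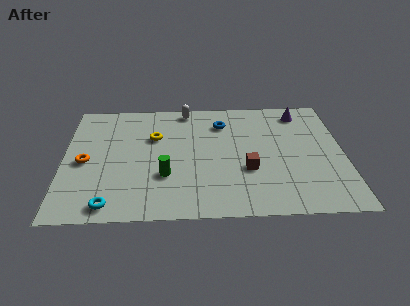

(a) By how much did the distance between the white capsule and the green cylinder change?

+1.8

They were about 3.5 units apart before and 5.3 after — 1.8 units further apart.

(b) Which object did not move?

the brown cube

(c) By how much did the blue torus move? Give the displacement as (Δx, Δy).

(-1.4, 0.2)

The blue torus started near (8.8, 6.8) and ended near (7.4, 7.0).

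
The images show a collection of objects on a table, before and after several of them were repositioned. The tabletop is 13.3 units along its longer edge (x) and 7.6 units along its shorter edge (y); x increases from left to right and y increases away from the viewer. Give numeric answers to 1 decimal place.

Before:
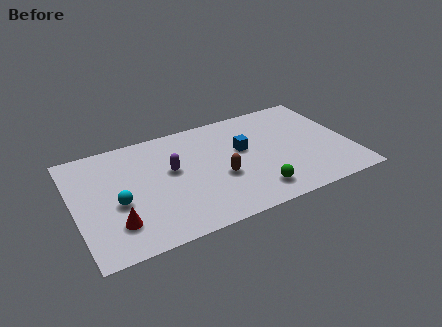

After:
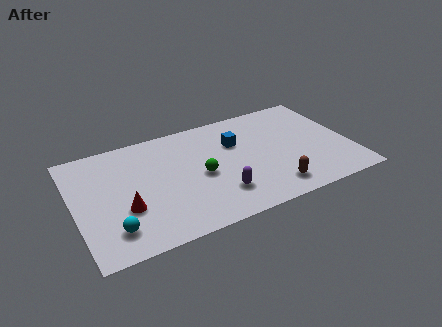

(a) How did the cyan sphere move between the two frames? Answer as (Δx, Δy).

(-0.4, -1.6)

The cyan sphere started near (2.0, 3.2) and ended near (1.6, 1.6).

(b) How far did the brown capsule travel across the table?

2.9

From (6.9, 3.0) to (9.2, 1.3), the brown capsule covered √(2.3² + 1.7²) ≈ 2.9 units.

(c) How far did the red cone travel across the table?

0.9

The red cone was near (1.8, 1.9) before and (2.3, 2.7) after, so it travelled √(0.5² + 0.8²) ≈ 0.9 units.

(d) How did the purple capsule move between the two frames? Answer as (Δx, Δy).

(2.0, -2.5)

The purple capsule was at about (4.7, 4.4) and moved to about (6.7, 1.9).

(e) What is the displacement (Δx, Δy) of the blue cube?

(-0.3, 0.6)

The blue cube started near (8.2, 4.5) and ended near (7.9, 5.1).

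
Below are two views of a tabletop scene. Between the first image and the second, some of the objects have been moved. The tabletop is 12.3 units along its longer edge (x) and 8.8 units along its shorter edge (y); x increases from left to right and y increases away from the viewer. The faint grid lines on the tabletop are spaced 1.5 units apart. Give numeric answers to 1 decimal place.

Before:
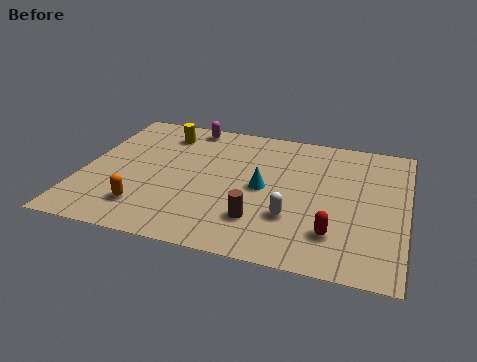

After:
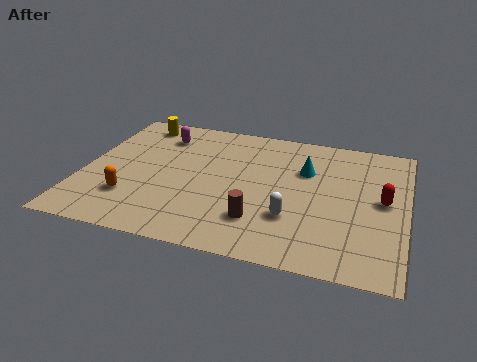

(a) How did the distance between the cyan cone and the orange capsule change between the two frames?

+2.4

The distance was about 4.9 in the first image and 7.3 in the second, so they moved 2.4 units further apart.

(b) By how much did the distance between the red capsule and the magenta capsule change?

+0.7

The distance was about 8.3 in the first image and 9.0 in the second, so they moved 0.7 units further apart.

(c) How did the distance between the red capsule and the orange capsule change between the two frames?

+2.6

The distance was about 7.1 in the first image and 9.7 in the second, so they moved 2.6 units further apart.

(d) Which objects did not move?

the white capsule and the brown cylinder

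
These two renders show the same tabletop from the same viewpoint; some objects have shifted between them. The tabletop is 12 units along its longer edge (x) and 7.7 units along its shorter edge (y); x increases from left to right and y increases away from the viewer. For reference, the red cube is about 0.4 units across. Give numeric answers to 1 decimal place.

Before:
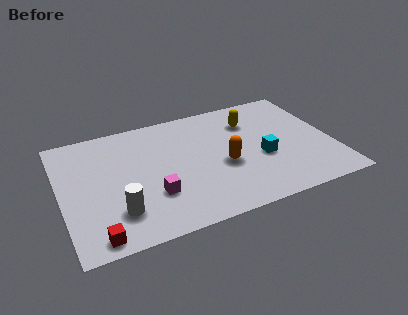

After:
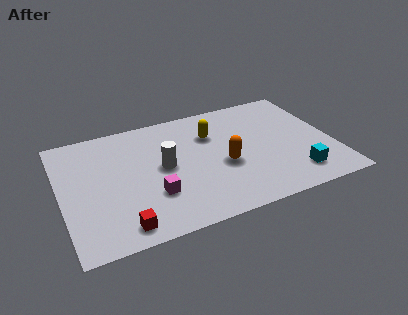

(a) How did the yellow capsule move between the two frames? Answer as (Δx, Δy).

(-1.8, -0.3)

The yellow capsule was at about (8.6, 5.7) and moved to about (6.8, 5.4).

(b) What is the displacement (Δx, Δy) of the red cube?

(1.1, 0.2)

From the two frames, the red cube sits at roughly (1.3, 0.8) before and (2.4, 1.0) after.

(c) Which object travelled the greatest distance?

the white cylinder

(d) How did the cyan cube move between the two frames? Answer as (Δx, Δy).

(1.3, -1.6)

The cyan cube was at about (8.8, 3.1) and moved to about (10.1, 1.5).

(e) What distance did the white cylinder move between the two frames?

3.0

The white cylinder was near (2.3, 1.9) before and (4.5, 4.0) after, so it travelled √(2.2² + 2.1²) ≈ 3.0 units.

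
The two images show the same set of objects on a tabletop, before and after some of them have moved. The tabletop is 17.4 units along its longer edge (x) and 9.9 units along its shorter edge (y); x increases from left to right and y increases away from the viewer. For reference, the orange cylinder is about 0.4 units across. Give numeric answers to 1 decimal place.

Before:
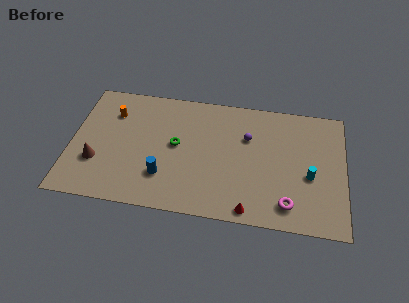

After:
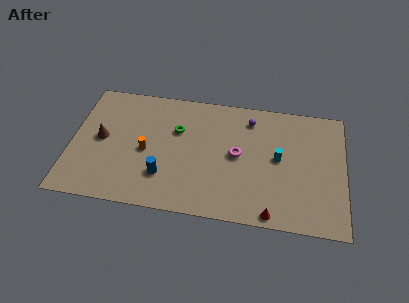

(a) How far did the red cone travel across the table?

1.4

The red cone moved from about (11.5, 0.9) to (12.9, 0.8), a distance of √(1.4² + 0.1²) ≈ 1.4.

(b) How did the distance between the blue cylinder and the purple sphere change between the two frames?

+1.1

The distance was about 6.5 in the first image and 7.6 in the second, so they moved 1.1 units further apart.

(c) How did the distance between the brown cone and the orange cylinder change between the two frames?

-1.2

The distance was about 4.2 in the first image and 3.0 in the second, so they moved 1.2 units closer together.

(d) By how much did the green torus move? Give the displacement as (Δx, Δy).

(0.0, 1.2)

The green torus started near (6.7, 5.3) and ended near (6.7, 6.5).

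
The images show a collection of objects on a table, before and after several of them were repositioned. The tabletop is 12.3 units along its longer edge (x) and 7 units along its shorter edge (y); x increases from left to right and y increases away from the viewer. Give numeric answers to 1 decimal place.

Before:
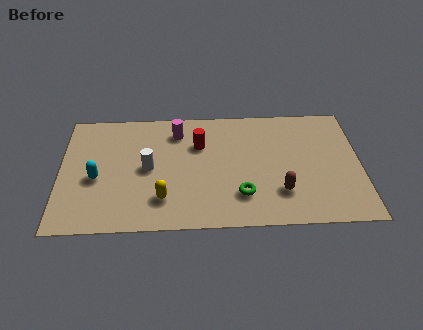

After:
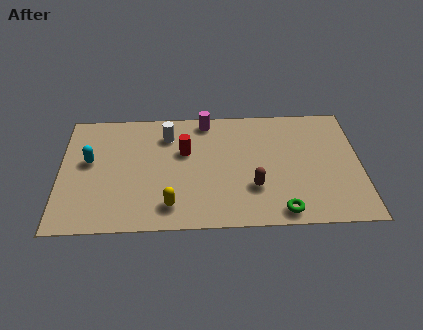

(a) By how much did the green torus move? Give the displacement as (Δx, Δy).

(1.6, -1.0)

The green torus was at about (7.4, 1.8) and moved to about (9.0, 0.8).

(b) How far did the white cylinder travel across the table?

2.1

The white cylinder moved from about (3.6, 3.5) to (4.4, 5.4), a distance of √(0.8² + 1.9²) ≈ 2.1.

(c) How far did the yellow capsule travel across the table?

0.5

From (4.2, 1.7) to (4.5, 1.3), the yellow capsule covered √(0.3² + 0.4²) ≈ 0.5 units.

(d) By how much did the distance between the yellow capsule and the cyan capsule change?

+1.3

Before: roughly 3.0 units apart; after: 4.3. That's 1.3 units further apart.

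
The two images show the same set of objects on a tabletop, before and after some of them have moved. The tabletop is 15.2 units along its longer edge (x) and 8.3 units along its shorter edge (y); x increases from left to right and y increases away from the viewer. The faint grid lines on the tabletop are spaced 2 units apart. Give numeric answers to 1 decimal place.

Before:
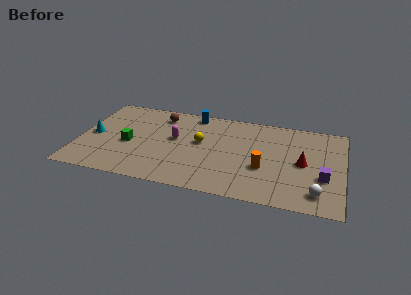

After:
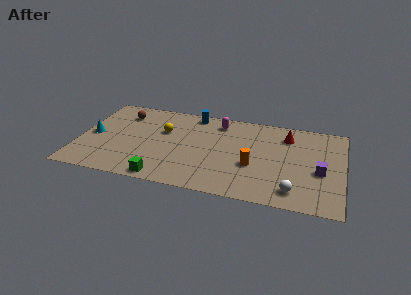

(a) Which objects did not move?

the blue cylinder and the cyan cone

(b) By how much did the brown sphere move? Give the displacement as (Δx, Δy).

(-2.2, -0.3)

From the two frames, the brown sphere sits at roughly (4.5, 6.8) before and (2.3, 6.5) after.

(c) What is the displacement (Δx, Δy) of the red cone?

(-1.0, 2.4)

From the two frames, the red cone sits at roughly (12.9, 4.1) before and (11.9, 6.5) after.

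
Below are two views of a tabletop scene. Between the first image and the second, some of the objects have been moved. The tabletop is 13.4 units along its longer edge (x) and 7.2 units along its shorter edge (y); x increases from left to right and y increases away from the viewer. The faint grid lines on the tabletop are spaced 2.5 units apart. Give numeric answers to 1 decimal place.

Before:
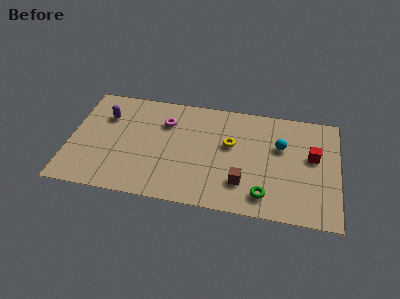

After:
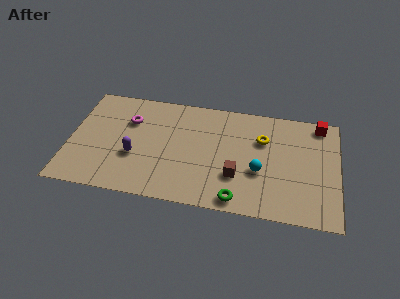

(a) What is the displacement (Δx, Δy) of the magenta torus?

(-1.8, -0.2)

From the two frames, the magenta torus sits at roughly (4.7, 5.2) before and (2.9, 5.0) after.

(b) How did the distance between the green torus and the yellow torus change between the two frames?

+0.7

The distance was about 3.5 in the first image and 4.2 in the second, so they moved 0.7 units further apart.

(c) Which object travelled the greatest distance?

the purple capsule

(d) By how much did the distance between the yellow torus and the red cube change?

-0.9

They were about 4.1 units apart before and 3.2 after — 0.9 units closer together.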